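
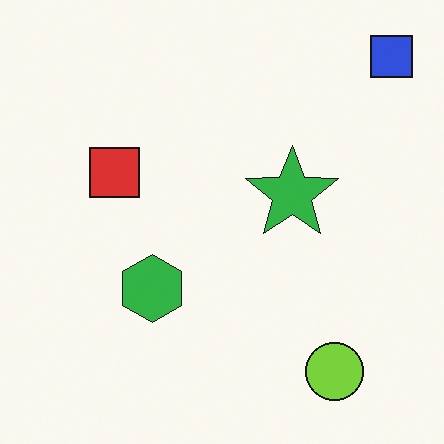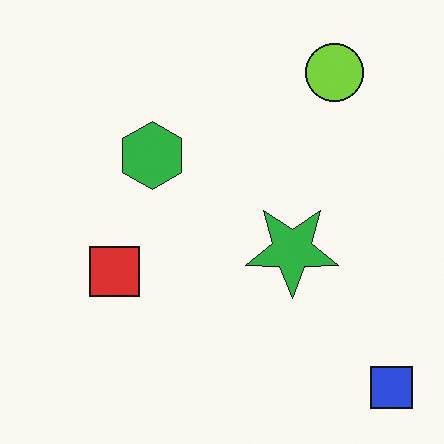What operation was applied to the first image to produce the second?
Flipped vertically (top ↔ bottom).

The blue square is in the top-right of the first image and the bottom-right of the second — shapes on opposite sides of the horizontal midline have swapped in a mirror flip.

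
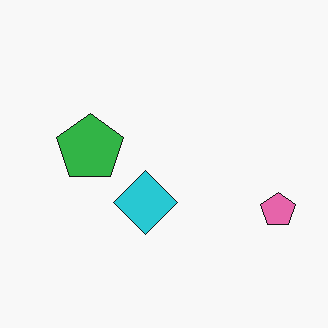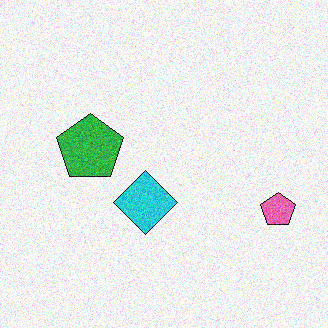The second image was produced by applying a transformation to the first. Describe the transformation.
Degraded with moderate additive noise.

Random speckle covers the whole image, including the flat background.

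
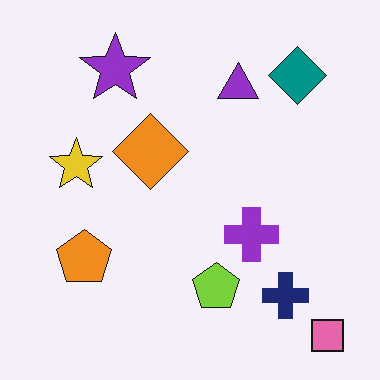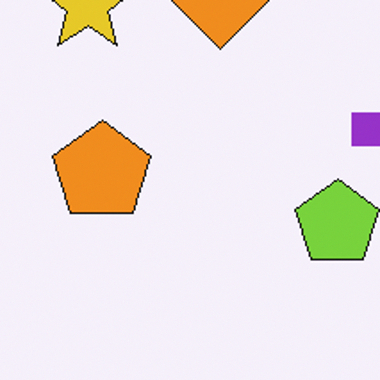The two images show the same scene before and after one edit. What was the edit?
Cropped to a noticeably smaller region and rescaled.

The visible shapes are larger and the field of view is narrower; shapes near the original edges may be partly or wholly outside the frame — a crop-and-rescale.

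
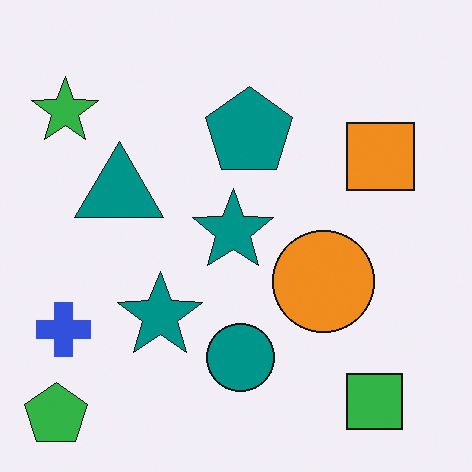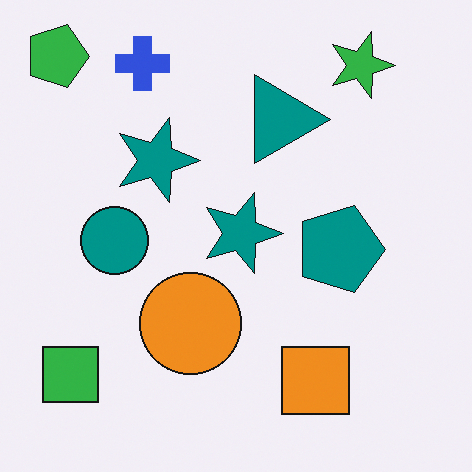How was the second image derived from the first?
This is the original image rotated 90° clockwise.

The green pentagon sits in the bottom-left of the first image and the top-left of the second — consistent with a whole-image 90° clockwise rotation.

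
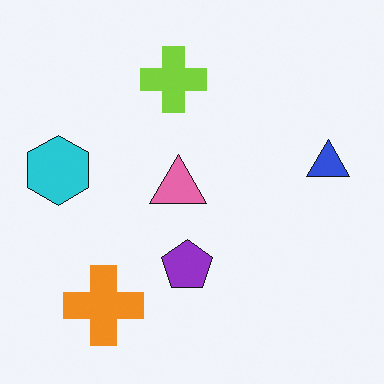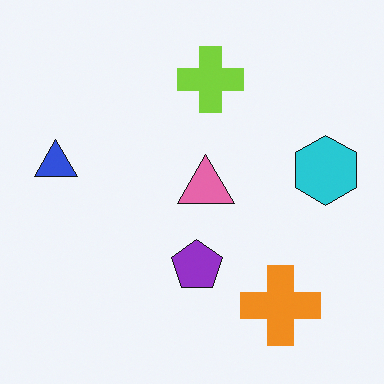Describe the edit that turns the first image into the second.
This is the original image flipped horizontally (left ↔ right).

The blue triangle is in the right of the first image and the left of the second — shapes on opposite sides of the vertical midline have swapped in a mirror flip.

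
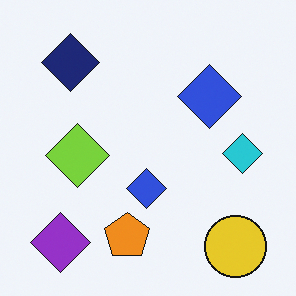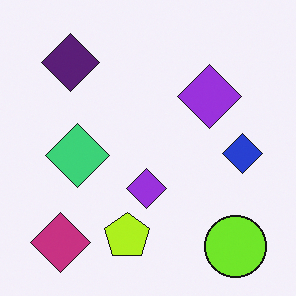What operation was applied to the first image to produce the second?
The transformation is: hue-shifted by a small amount.

Every shape's color has rotated by the same amount around the hue wheel — a uniform hue shift.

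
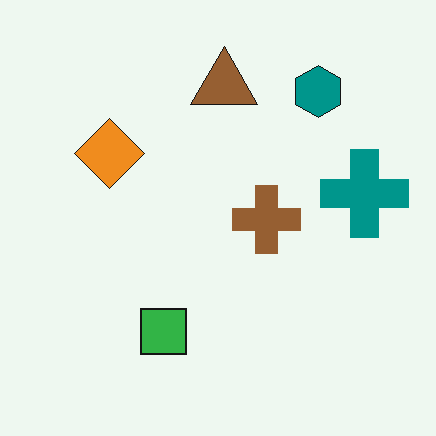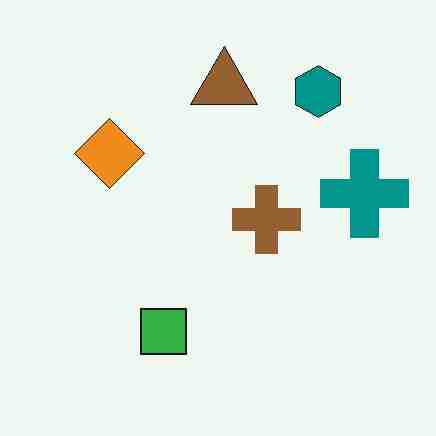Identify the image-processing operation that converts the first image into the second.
Heavily JPEG-compressed with obvious blocking artifacts.

Blocky 8×8 compression artifacts appear around shape edges and the flat background shows ringing — characteristic JPEG degradation.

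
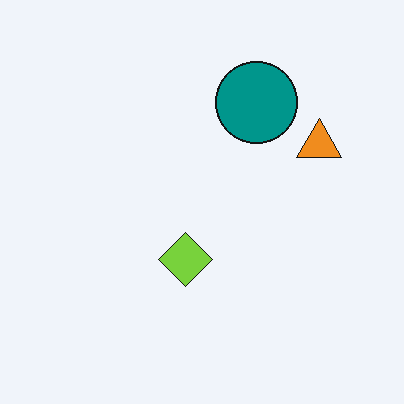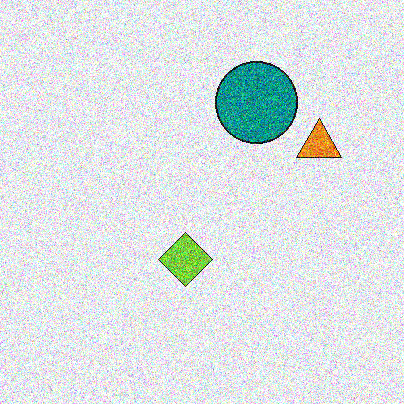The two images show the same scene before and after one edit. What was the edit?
The image was degraded with heavy additive noise.

Random speckle covers the whole image, including the flat background.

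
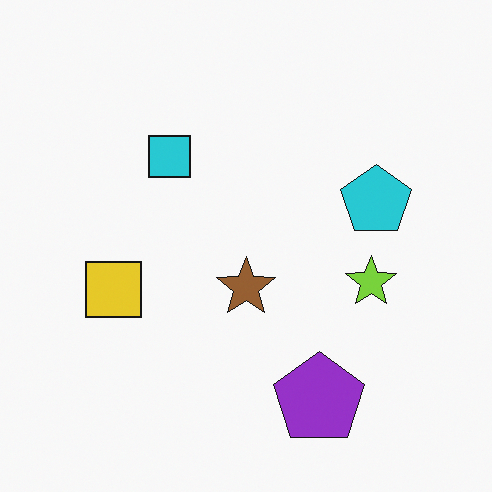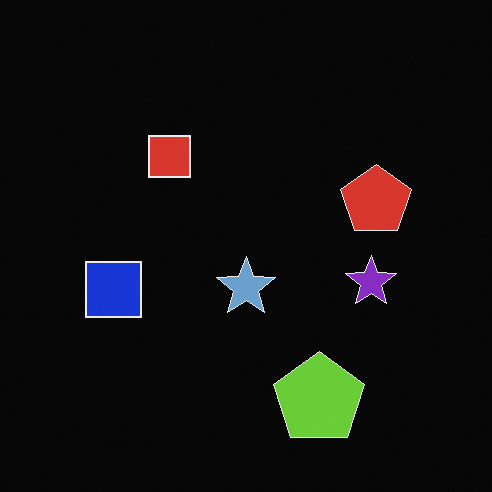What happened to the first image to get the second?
This is the original image color-inverted (negative).

The light background has become dark and every shape's color is its complement — a photographic negative.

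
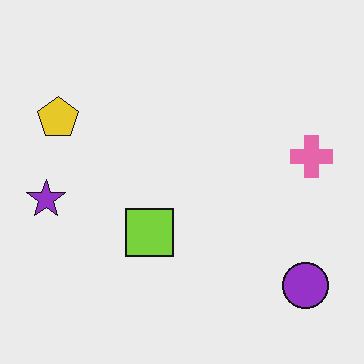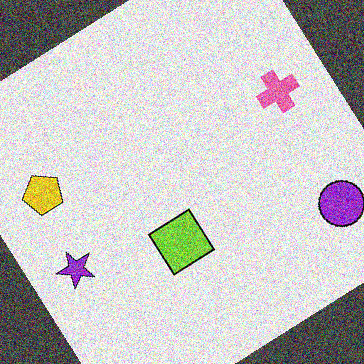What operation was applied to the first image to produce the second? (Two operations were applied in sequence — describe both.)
This is the original image rotated counter-clockwise by a large amount — several tens of degrees, then degraded with heavy additive noise.

Every shape is tilted by the same angle and the image corners show triangular fill wedges — a whole-image rotation by a non-right angle. Random speckle covers the whole image, including the flat background.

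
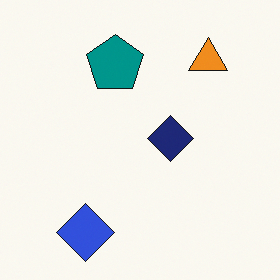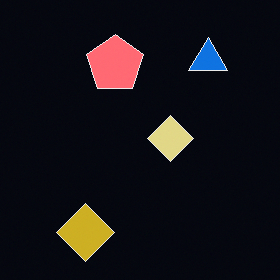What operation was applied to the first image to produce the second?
The image was color-inverted (negative).

The light background has become dark and every shape's color is its complement — a photographic negative.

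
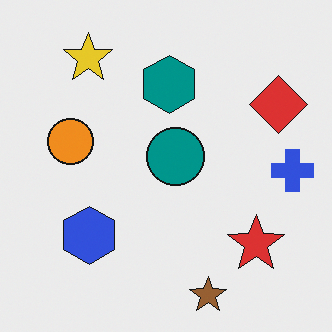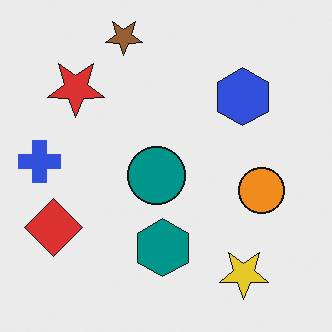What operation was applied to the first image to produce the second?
Rotated 180°.

The brown star sits in the bottom of the first image and the top of the second — consistent with a whole-image 180° rotation.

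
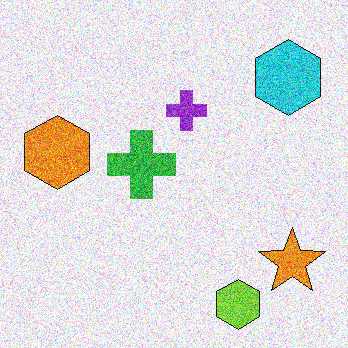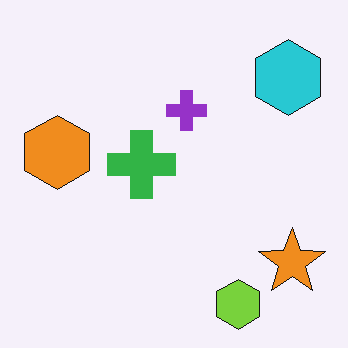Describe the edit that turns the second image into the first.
The transformation is: degraded with strong gaussian noise.

Random speckle covers the whole image, including the flat background.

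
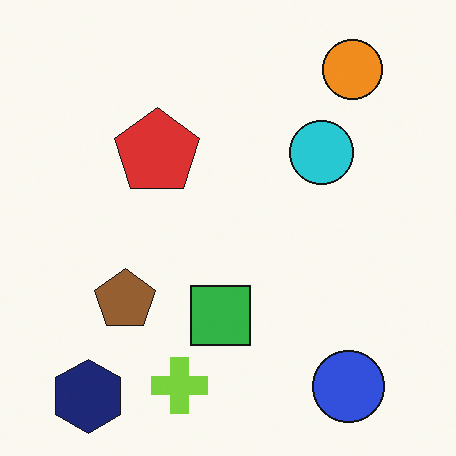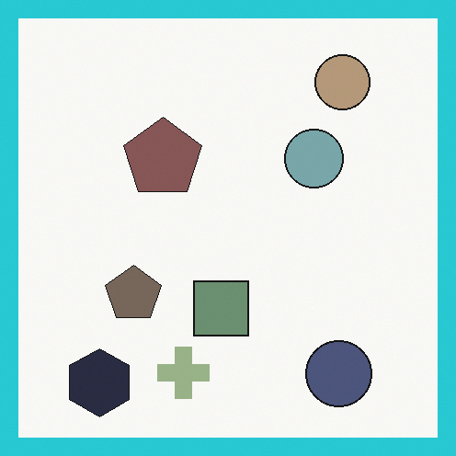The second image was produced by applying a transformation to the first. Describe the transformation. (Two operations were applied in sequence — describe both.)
The transformation is: made much more muted (saturation change), then framed with a cyan border.

All colors are more muted and greyish — a global saturation change. A solid cyan frame runs around the edge of the second image, with the content slightly shrunk inside it.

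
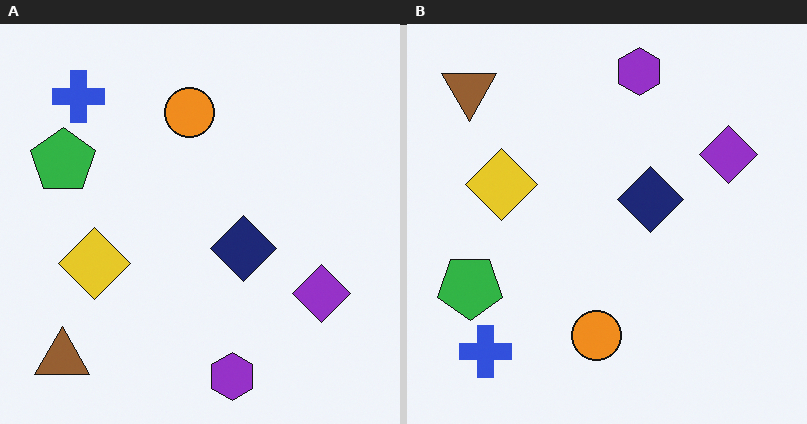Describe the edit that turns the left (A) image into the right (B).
The image was flipped vertically (top ↔ bottom).

The purple hexagon is in the bottom of the left (A) image and the top of the right (B) — shapes on opposite sides of the horizontal midline have swapped in a mirror flip.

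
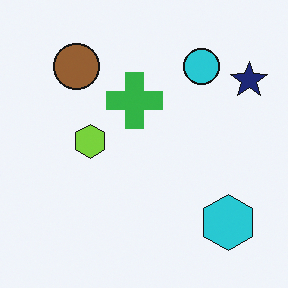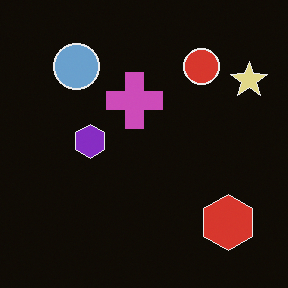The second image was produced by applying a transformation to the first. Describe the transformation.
This is the original image color-inverted (negative).

The light background has become dark and every shape's color is its complement — a photographic negative.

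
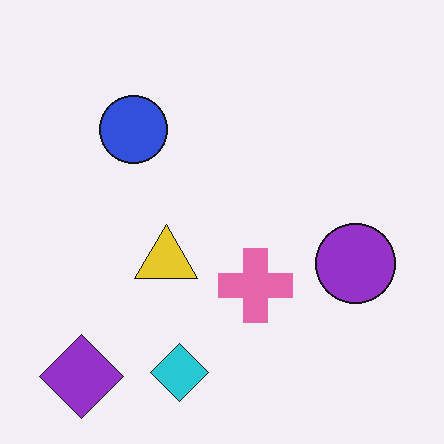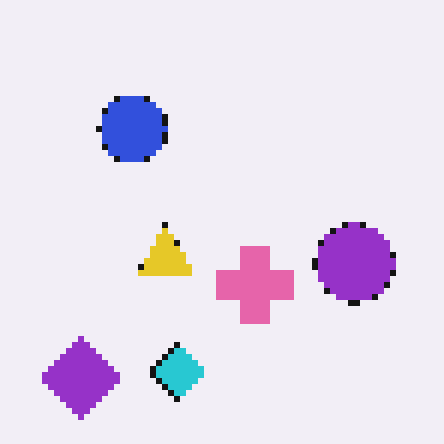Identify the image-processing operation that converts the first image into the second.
Moderately pixelated.

Shapes are reduced to large square blocks; fine edges and outlines are lost — a downscale-then-upscale (mosaic) effect.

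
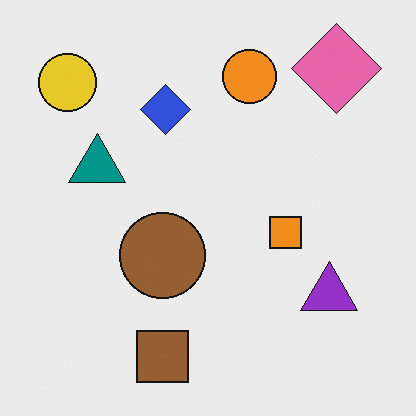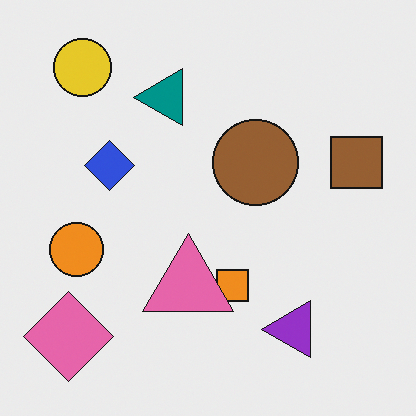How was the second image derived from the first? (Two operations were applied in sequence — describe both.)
It was transposed (reflected across the top-left ↔ bottom-right diagonal), then overlaid with an additional pink triangle.

Shapes have swapped their row and column positions — what was in the top-right is now in the bottom-left — a diagonal reflection. A pink triangle appears in the second image that is absent from the first.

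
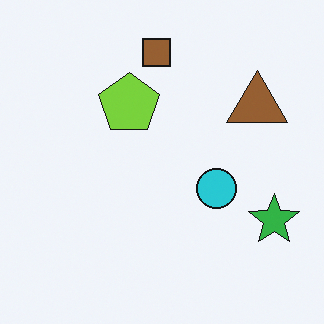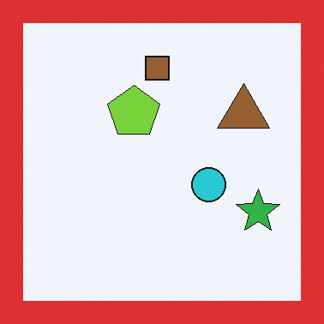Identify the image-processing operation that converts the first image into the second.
It was framed with a red border.

A solid red frame runs around the edge of the second image, with the content slightly shrunk inside it.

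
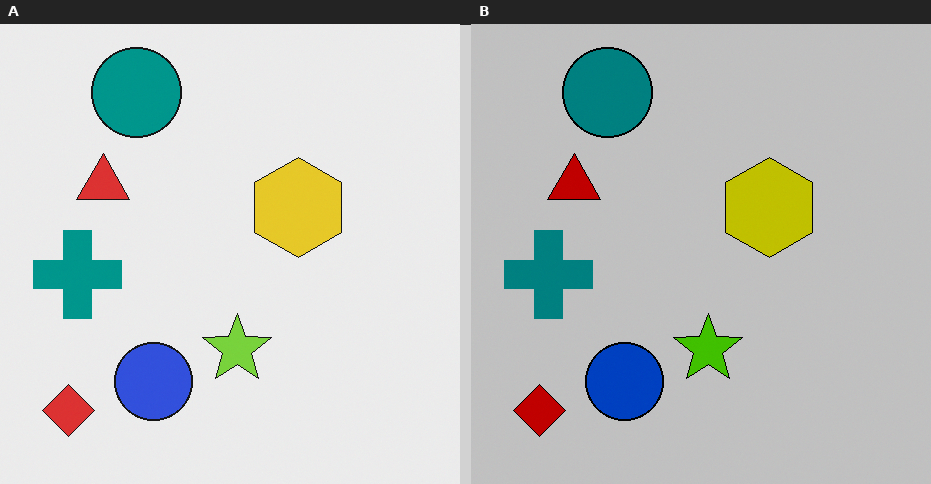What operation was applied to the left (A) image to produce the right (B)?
This is the original image heavily posterized to just a handful of flat colors.

Each flat color has snapped to a coarser quantized level — most visibly, the near-white background has dropped to a flat grey.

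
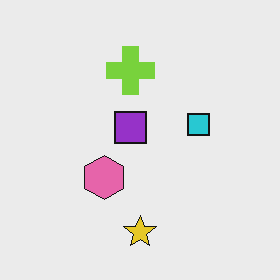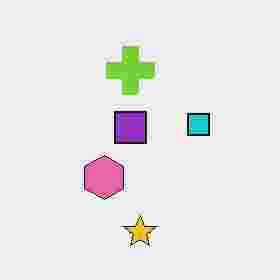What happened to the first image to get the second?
It was heavily JPEG-compressed with obvious blocking artifacts.

Blocky 8×8 compression artifacts appear around shape edges and the flat background shows ringing — characteristic JPEG degradation.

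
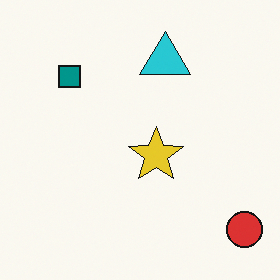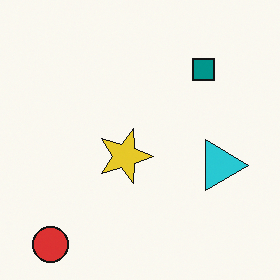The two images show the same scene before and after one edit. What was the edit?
The second image is the first rotated 90° clockwise.

The red circle sits in the bottom-right of the first image and the bottom-left of the second — consistent with a whole-image 90° clockwise rotation.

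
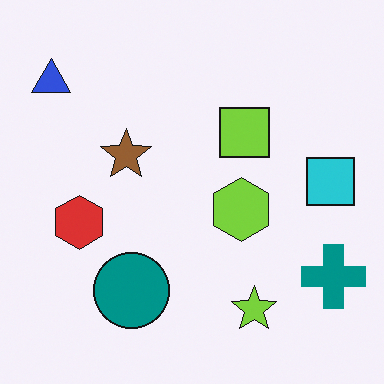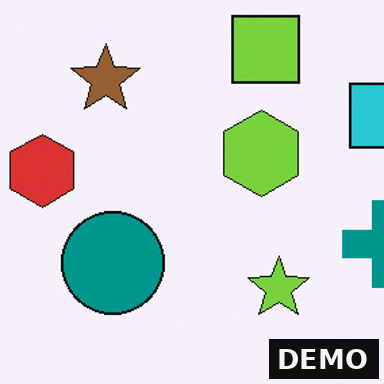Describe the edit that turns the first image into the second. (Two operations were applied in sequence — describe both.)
The second image is the first cropped to a modestly smaller region and rescaled, then watermarked with the text "DEMO" in the lower-right corner.

The visible shapes are larger and the field of view is narrower; shapes near the original edges may be partly or wholly outside the frame — a crop-and-rescale. A dark label reading "DEMO" appears in the lower-right corner.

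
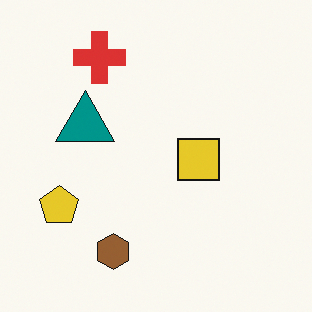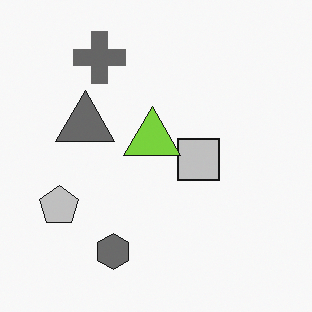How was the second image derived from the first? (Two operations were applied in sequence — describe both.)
It was converted to grayscale, then overlaid with an additional lime triangle.

All color is removed — every shape is now a shade of grey. A lime triangle appears in the second image that is absent from the first.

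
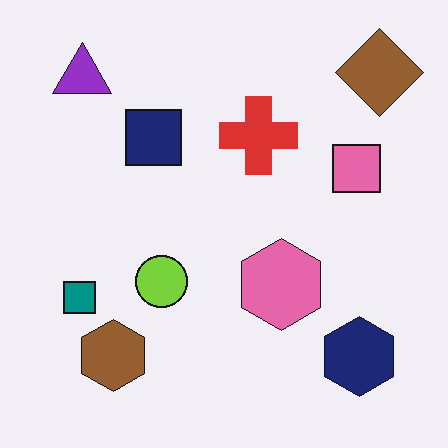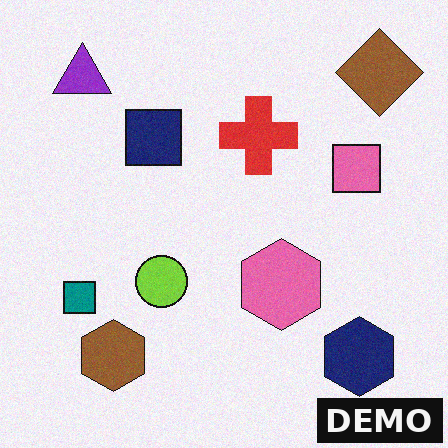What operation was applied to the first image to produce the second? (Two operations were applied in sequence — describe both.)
The second image is the first degraded with subtle gaussian noise, then watermarked with the text "DEMO" in the lower-right corner.

Random speckle covers the whole image, including the flat background. A dark label reading "DEMO" appears in the lower-right corner.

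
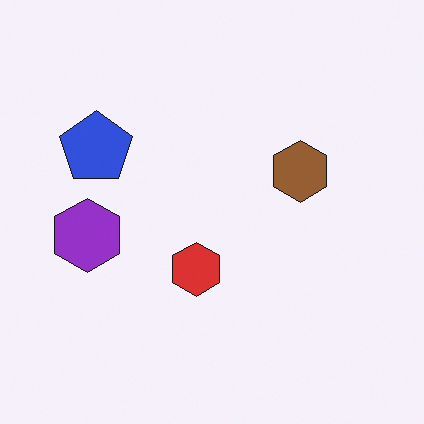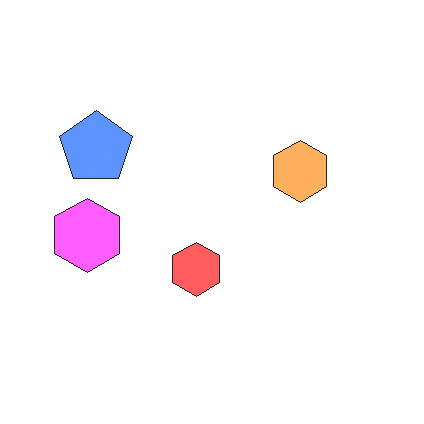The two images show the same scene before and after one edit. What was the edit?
This is the original image brightened a lot.

Every pixel — background and shapes alike — is uniformly brightened.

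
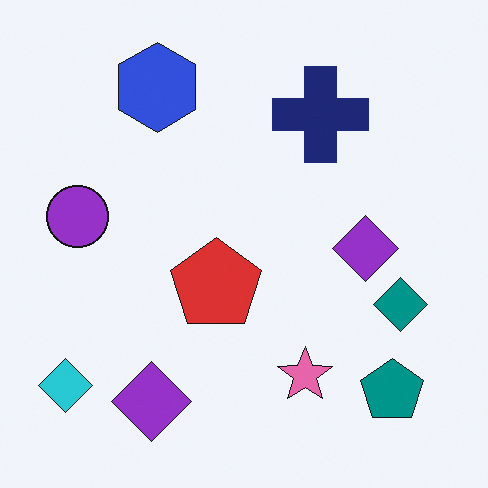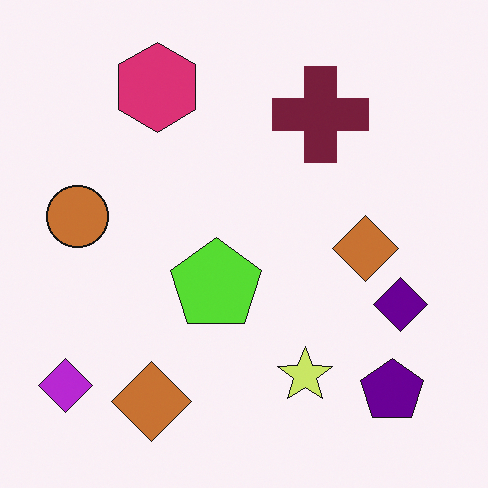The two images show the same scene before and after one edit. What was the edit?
The image was hue-shifted through roughly a third of the color wheel.

Every shape's color has rotated by the same amount around the hue wheel — a uniform hue shift.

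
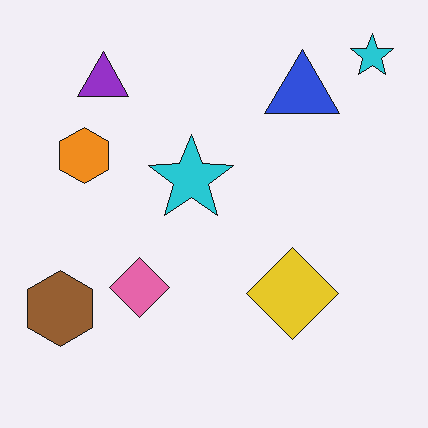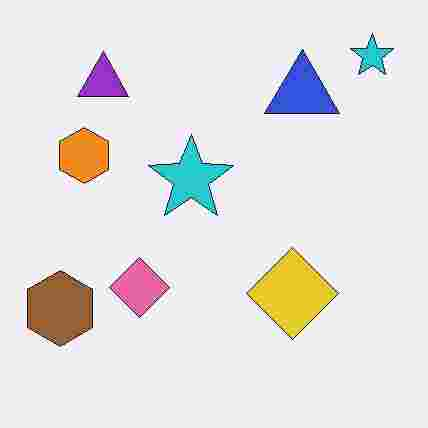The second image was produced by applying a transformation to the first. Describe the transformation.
The image was heavily JPEG-compressed with obvious blocking artifacts.

Blocky 8×8 compression artifacts appear around shape edges and the flat background shows ringing — characteristic JPEG degradation.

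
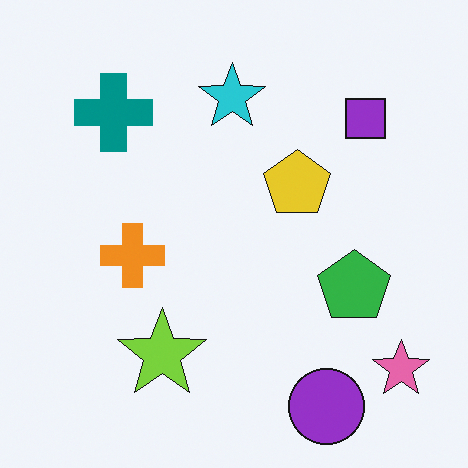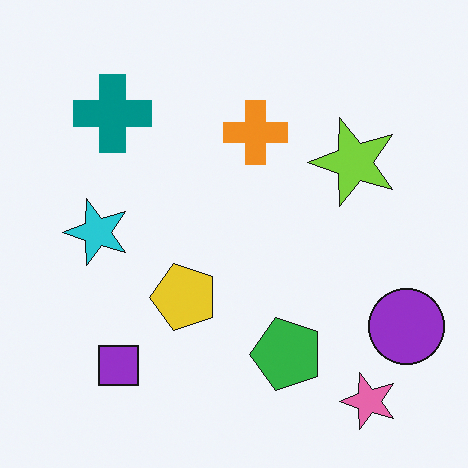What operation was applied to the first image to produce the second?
This is the original image transposed (reflected across the top-left ↔ bottom-right diagonal).

Shapes have swapped their row and column positions — what was in the top-right is now in the bottom-left — a diagonal reflection.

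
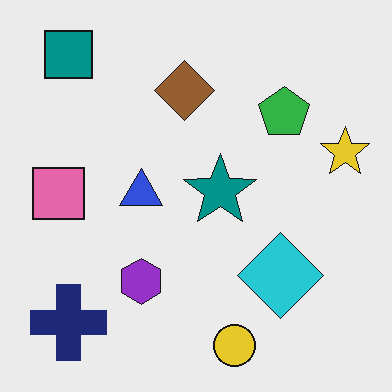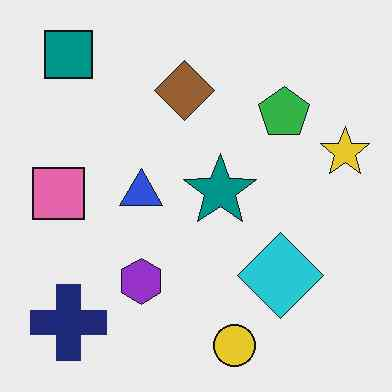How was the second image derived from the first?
This is the original image given moderate JPEG compression.

Blocky 8×8 compression artifacts appear around shape edges and the flat background shows ringing — characteristic JPEG degradation.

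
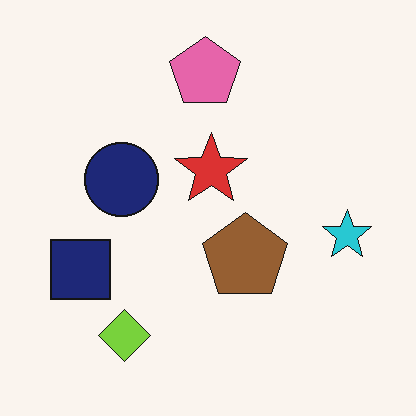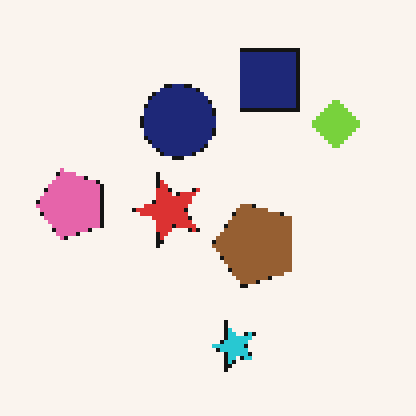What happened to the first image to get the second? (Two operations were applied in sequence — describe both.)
The second image is the first transposed (reflected across the top-left ↔ bottom-right diagonal), then lightly pixelated (a mild mosaic effect).

Shapes have swapped their row and column positions — what was in the top-right is now in the bottom-left — a diagonal reflection. Shapes are reduced to large square blocks; fine edges and outlines are lost — a downscale-then-upscale (mosaic) effect.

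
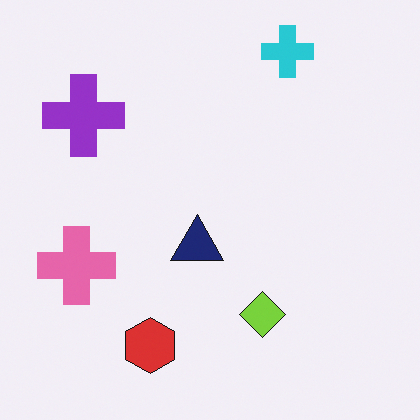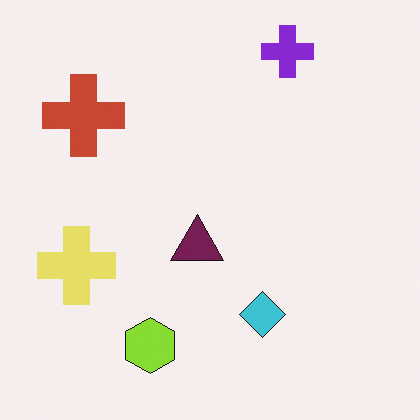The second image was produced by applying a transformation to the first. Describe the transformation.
It was hue-shifted noticeably.

Every shape's color has rotated by the same amount around the hue wheel — a uniform hue shift.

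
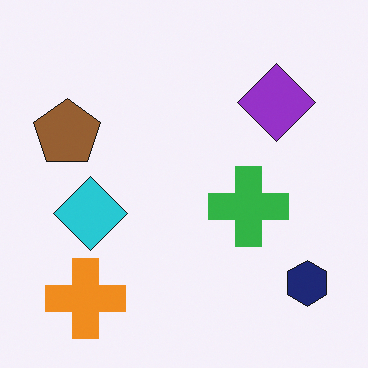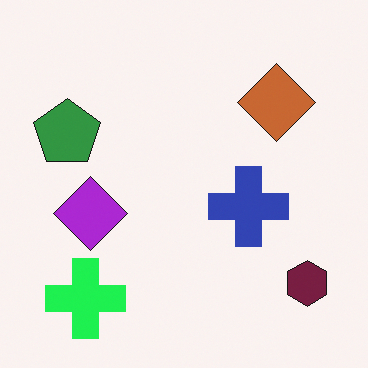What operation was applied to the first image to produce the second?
The transformation is: hue-shifted by a moderate amount.

Every shape's color has rotated by the same amount around the hue wheel — a uniform hue shift.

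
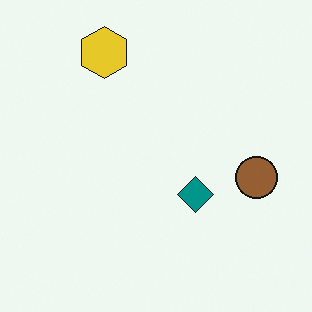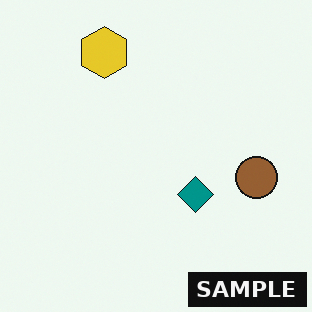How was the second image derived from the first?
Watermarked with the text "SAMPLE" in the lower-right corner.

A dark label reading "SAMPLE" appears in the lower-right corner.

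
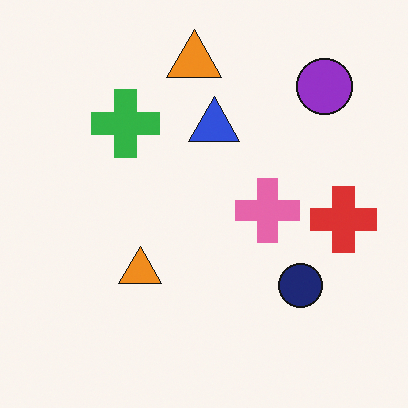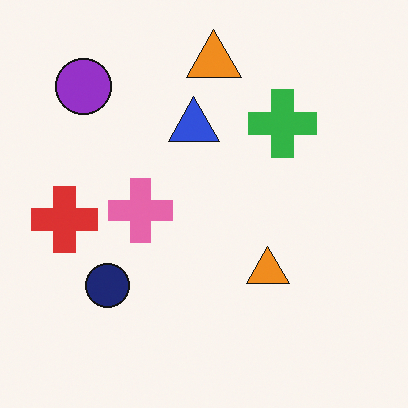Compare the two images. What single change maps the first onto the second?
The transformation is: flipped horizontally (left ↔ right).

The red cross is in the right of the first image and the left of the second — shapes on opposite sides of the vertical midline have swapped in a mirror flip.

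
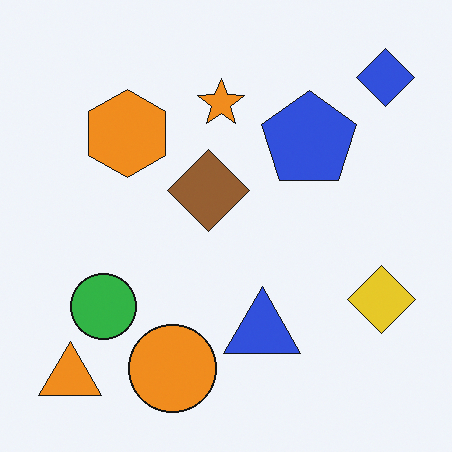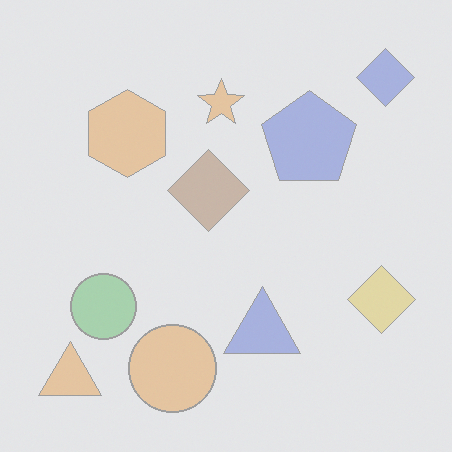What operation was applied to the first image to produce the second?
This is the original image given much lower contrast.

Tones are pushed toward mid-grey across the whole image — a global contrast change.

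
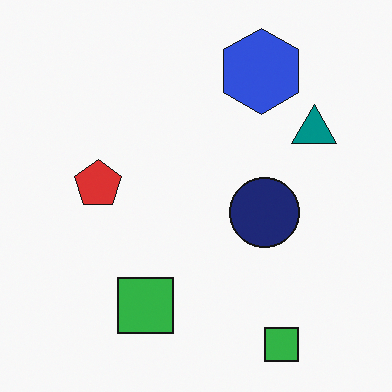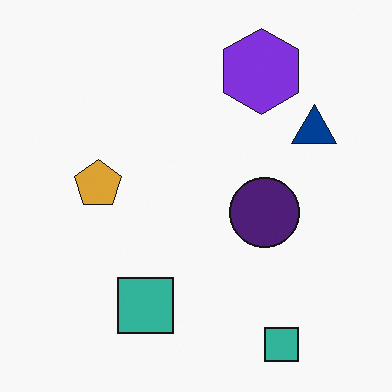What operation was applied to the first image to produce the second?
The second image is the first hue-shifted by a small amount.

Every shape's color has rotated by the same amount around the hue wheel — a uniform hue shift.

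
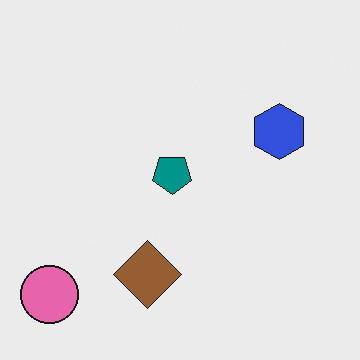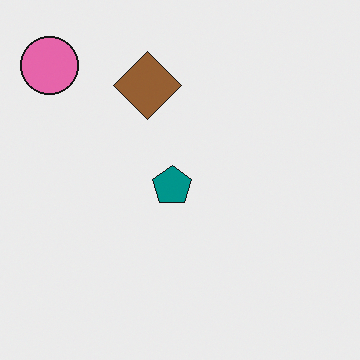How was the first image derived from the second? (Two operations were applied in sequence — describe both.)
It was flipped vertically (top ↔ bottom), then overlaid with an additional blue hexagon.

The pink circle is in the top-left of the second image and the bottom-left of the first — shapes on opposite sides of the horizontal midline have swapped in a mirror flip. A blue hexagon appears in the first image that is absent from the second.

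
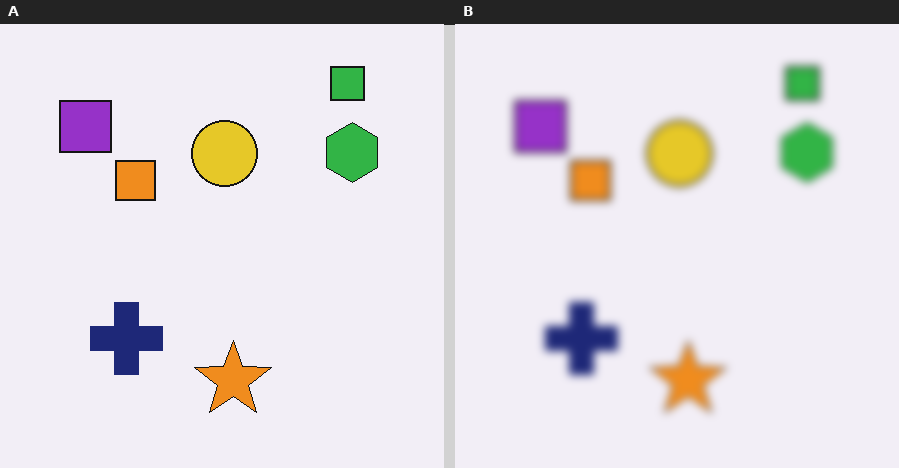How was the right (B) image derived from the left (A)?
Noticeably gaussian-blurred.

Shape edges and outlines are uniformly softened across the whole image.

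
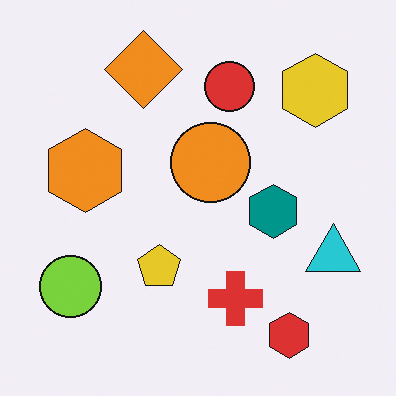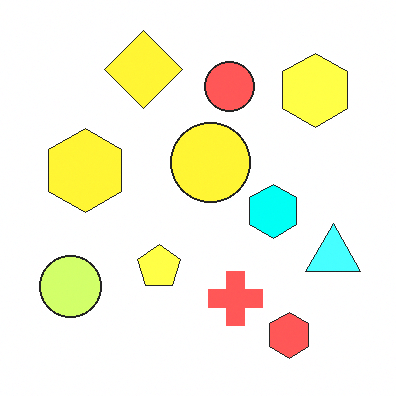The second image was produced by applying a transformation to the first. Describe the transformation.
The second image is the first substantially brightened.

Every pixel — background and shapes alike — is uniformly brightened.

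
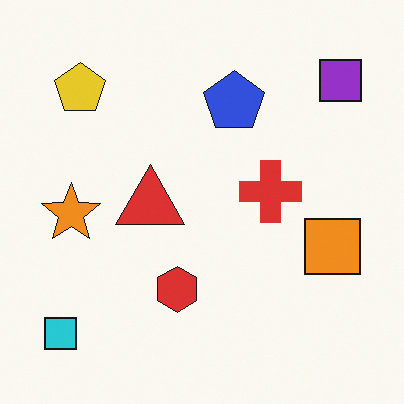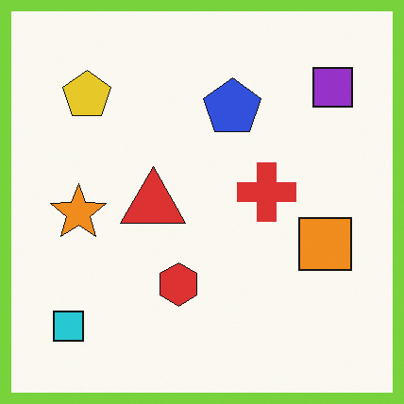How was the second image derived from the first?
The image was framed with a lime border.

A solid lime frame runs around the edge of the second image, with the content slightly shrunk inside it.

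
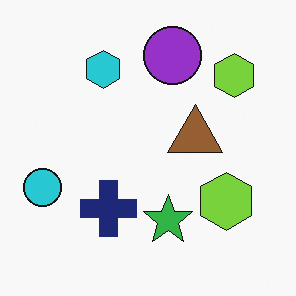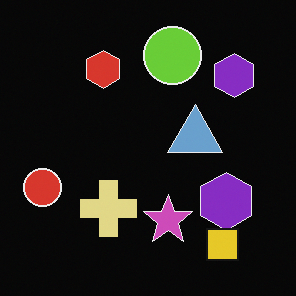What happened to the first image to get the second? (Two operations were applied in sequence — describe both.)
The second image is the first color-inverted (negative), then overlaid with an additional yellow square.

The light background has become dark and every shape's color is its complement — a photographic negative. A yellow square appears in the second image that is absent from the first.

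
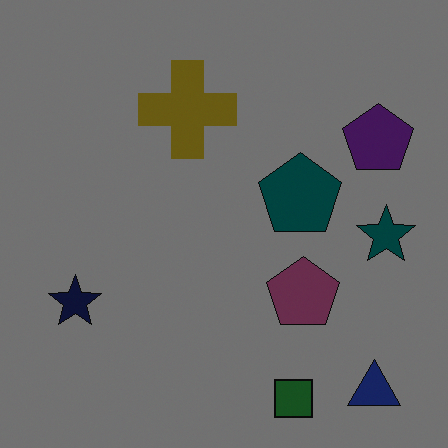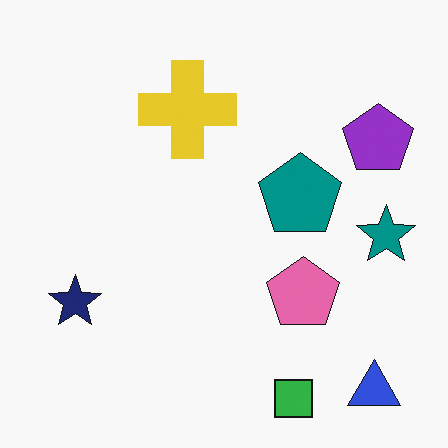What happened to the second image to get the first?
Substantially darkened.

Every pixel — background and shapes alike — is uniformly darkened.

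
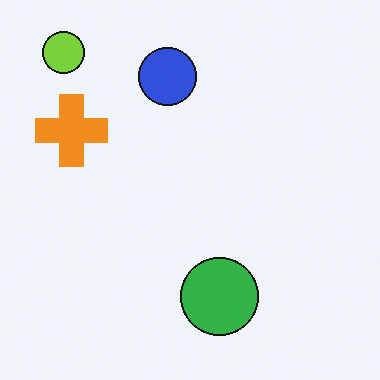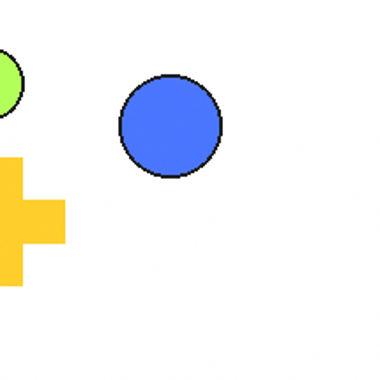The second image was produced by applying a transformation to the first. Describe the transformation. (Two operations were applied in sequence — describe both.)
The image was brightened a lot, then cropped to a noticeably smaller region and rescaled.

Every pixel — background and shapes alike — is uniformly brightened. The visible shapes are larger and the field of view is narrower; shapes near the original edges may be partly or wholly outside the frame — a crop-and-rescale.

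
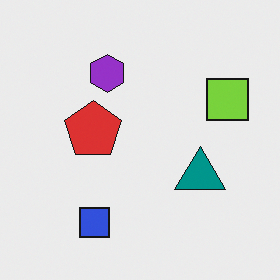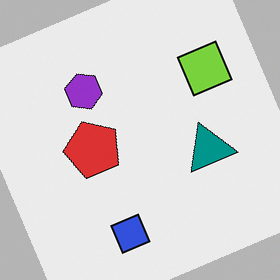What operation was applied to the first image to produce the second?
The second image is the first rotated counter-clockwise by a clearly visible amount.

Every shape is tilted by the same angle and the image corners show triangular fill wedges — a whole-image rotation by a non-right angle.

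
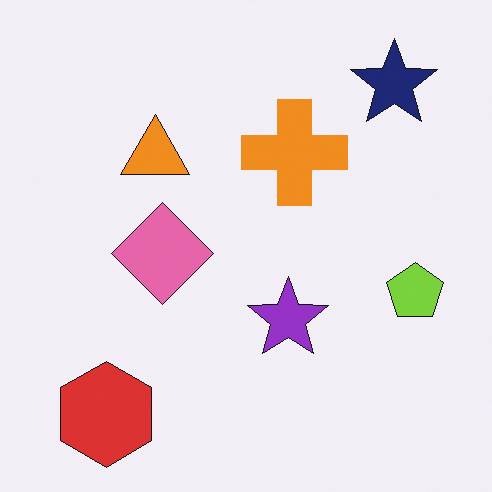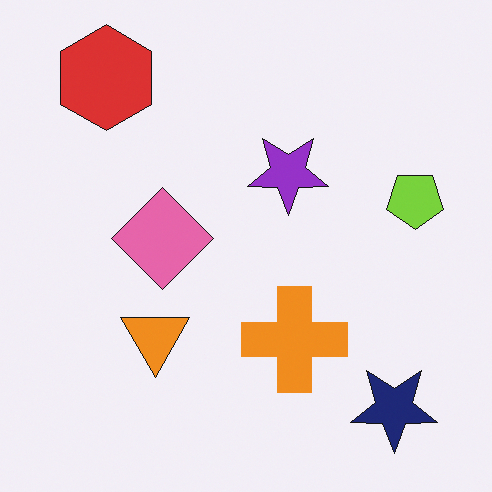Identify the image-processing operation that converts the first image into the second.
The transformation is: flipped vertically (top ↔ bottom).

The red hexagon is in the bottom-left of the first image and the top-left of the second — shapes on opposite sides of the horizontal midline have swapped in a mirror flip.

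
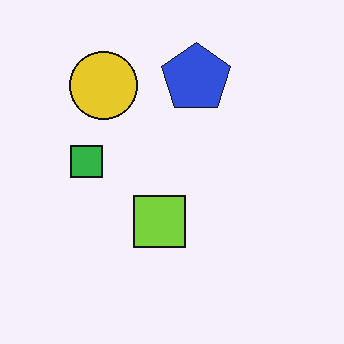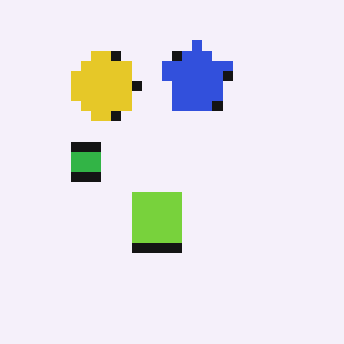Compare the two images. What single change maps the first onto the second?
This is the original image coarsely pixelated.

Shapes are reduced to large square blocks; fine edges and outlines are lost — a downscale-then-upscale (mosaic) effect.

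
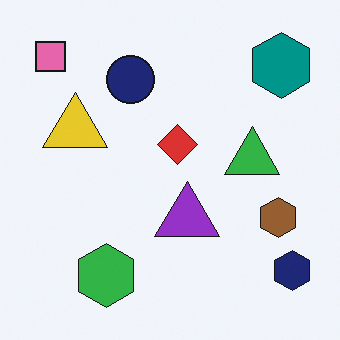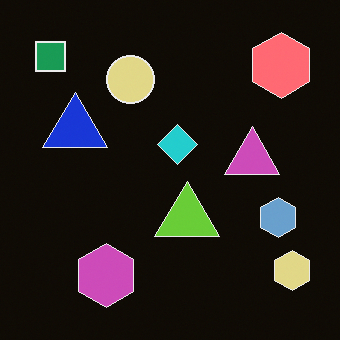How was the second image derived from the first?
The second image is the first color-inverted (negative).

The light background has become dark and every shape's color is its complement — a photographic negative.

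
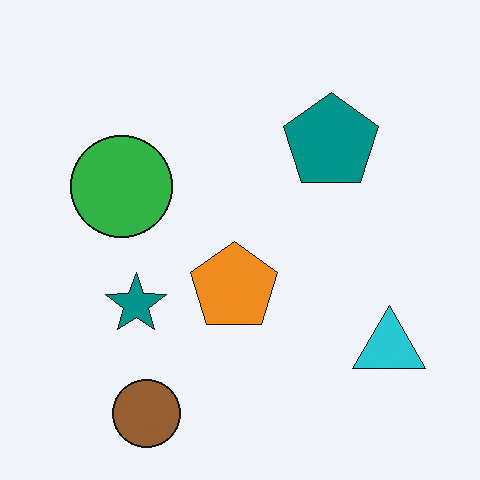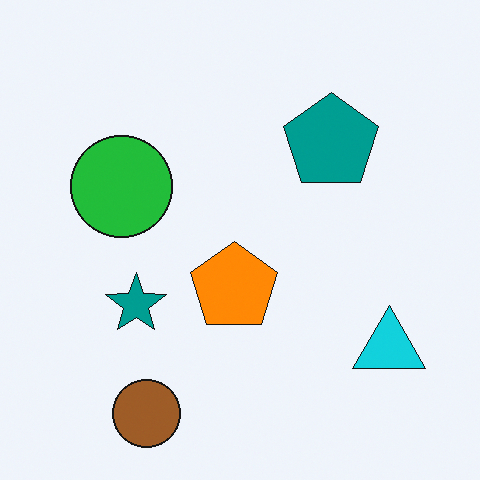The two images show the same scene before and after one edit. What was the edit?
The second image is the first slightly oversaturated.

All colors are more vivid — a global saturation change.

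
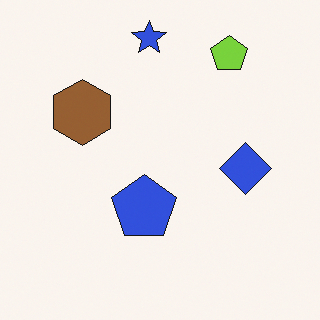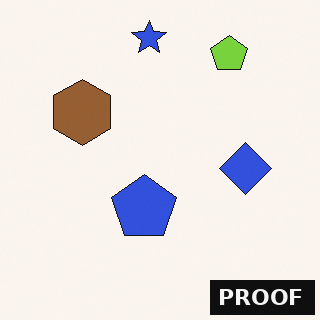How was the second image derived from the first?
The image was watermarked with the text "PROOF" in the lower-right corner.

A dark label reading "PROOF" appears in the lower-right corner.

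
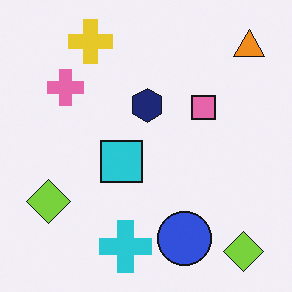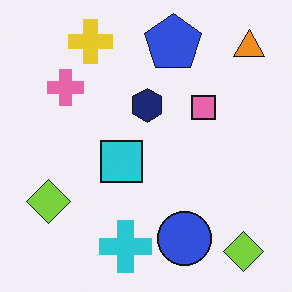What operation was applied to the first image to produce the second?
The second image is the first overlaid with an additional blue pentagon.

A blue pentagon appears in the second image that is absent from the first.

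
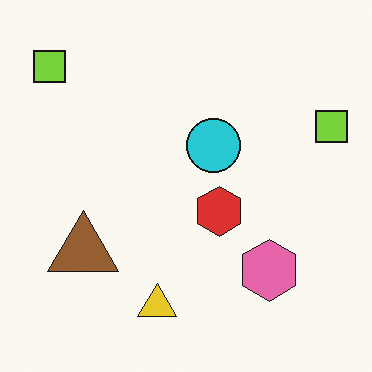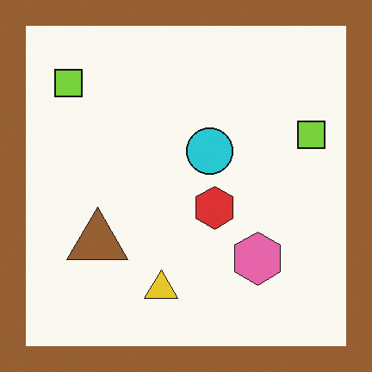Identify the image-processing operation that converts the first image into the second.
The second image is the first framed with a brown border.

A solid brown frame runs around the edge of the second image, with the content slightly shrunk inside it.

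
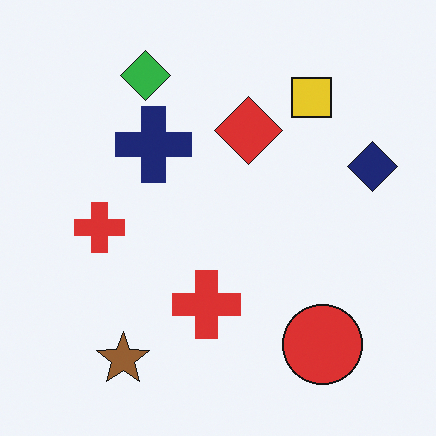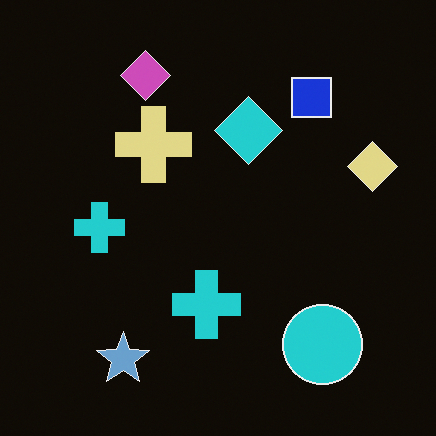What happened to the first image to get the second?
The transformation is: color-inverted (negative).

The light background has become dark and every shape's color is its complement — a photographic negative.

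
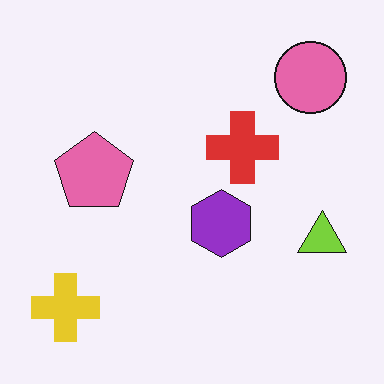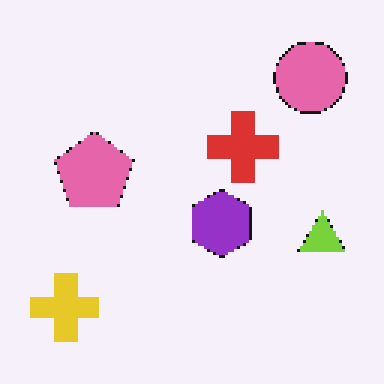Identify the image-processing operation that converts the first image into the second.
It was mildly pixelated.

Shapes are reduced to large square blocks; fine edges and outlines are lost — a downscale-then-upscale (mosaic) effect.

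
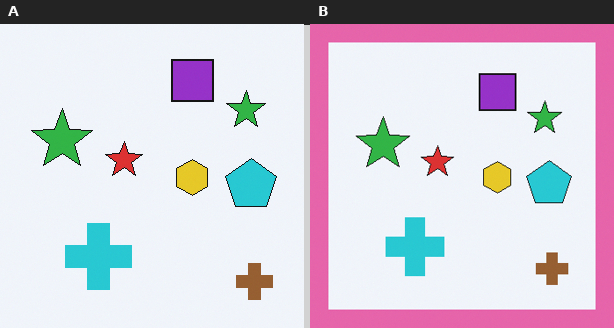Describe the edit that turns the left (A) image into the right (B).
The right (B) image is the left (A) framed with a pink border.

A solid pink frame runs around the edge of the right (B) image, with the content slightly shrunk inside it.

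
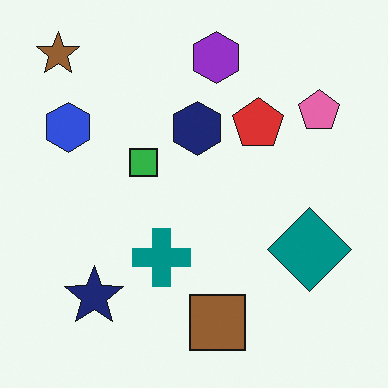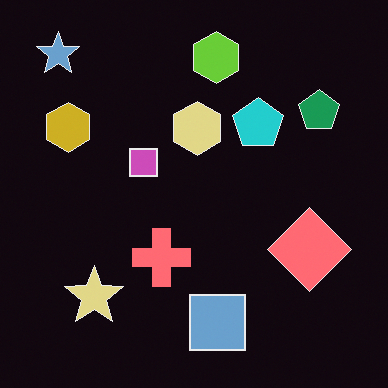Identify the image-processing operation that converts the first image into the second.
It was color-inverted (negative).

The light background has become dark and every shape's color is its complement — a photographic negative.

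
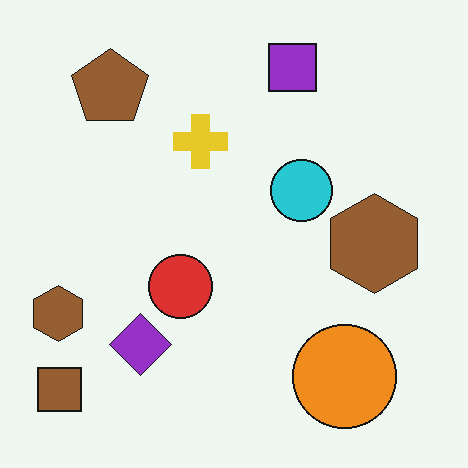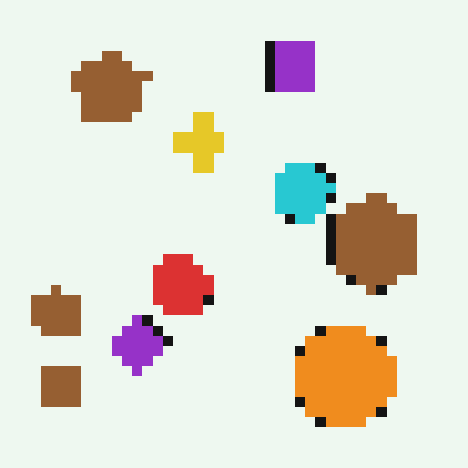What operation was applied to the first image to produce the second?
It was coarsely pixelated.

Shapes are reduced to large square blocks; fine edges and outlines are lost — a downscale-then-upscale (mosaic) effect.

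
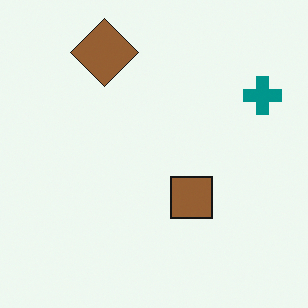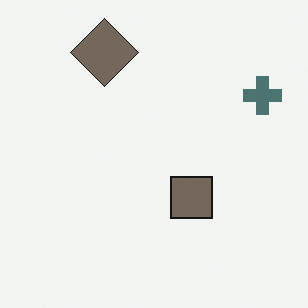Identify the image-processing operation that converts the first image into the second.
It was heavily desaturated.

All colors are more muted and greyish — a global saturation change.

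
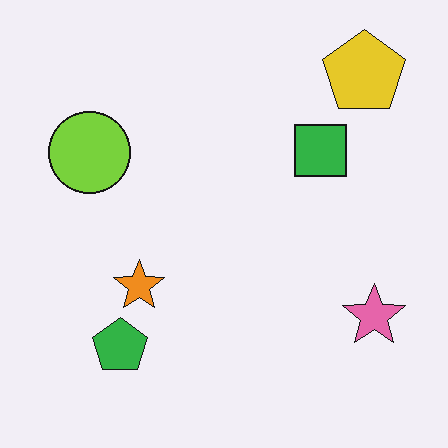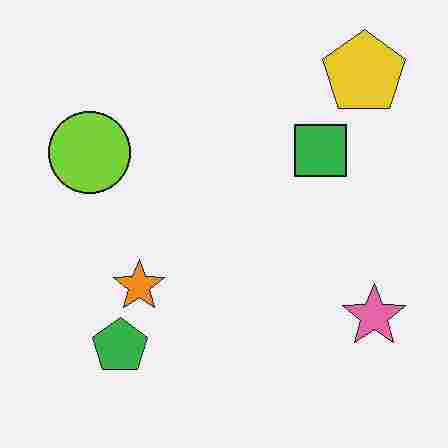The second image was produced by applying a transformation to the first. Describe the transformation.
It was heavily JPEG-compressed with obvious blocking artifacts.

Blocky 8×8 compression artifacts appear around shape edges and the flat background shows ringing — characteristic JPEG degradation.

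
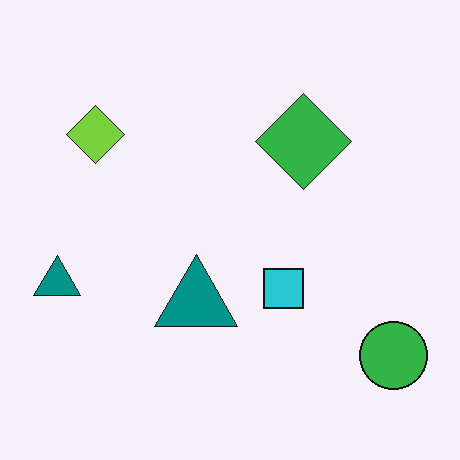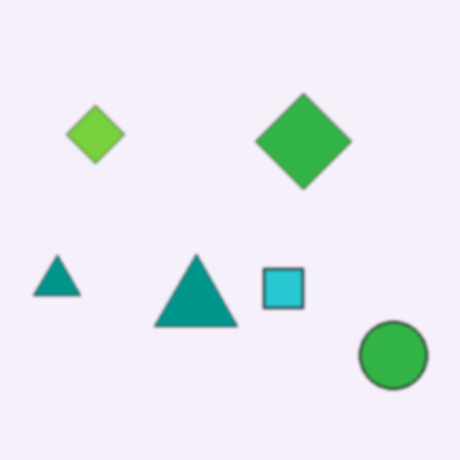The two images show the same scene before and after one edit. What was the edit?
Given a subtle gaussian blur.

Shape edges and outlines are uniformly softened across the whole image.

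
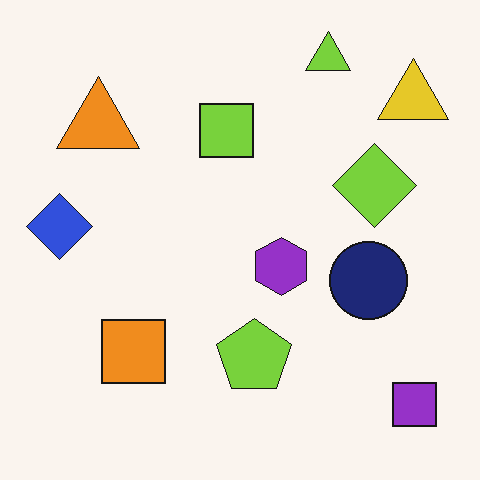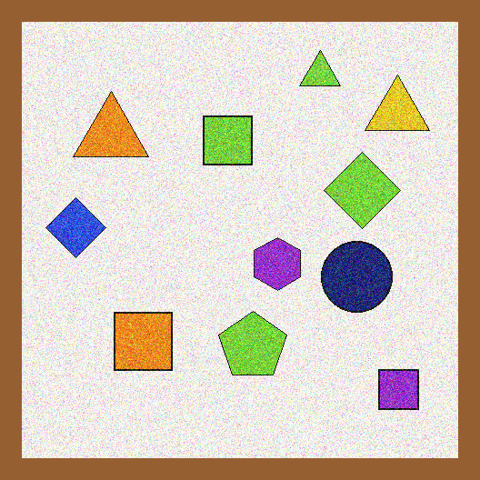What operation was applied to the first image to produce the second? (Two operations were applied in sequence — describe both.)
It was degraded with strong gaussian noise, then framed with a brown border.

Random speckle covers the whole image, including the flat background. A solid brown frame runs around the edge of the second image, with the content slightly shrunk inside it.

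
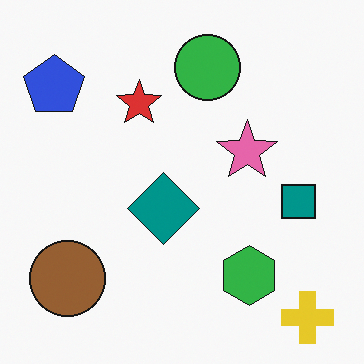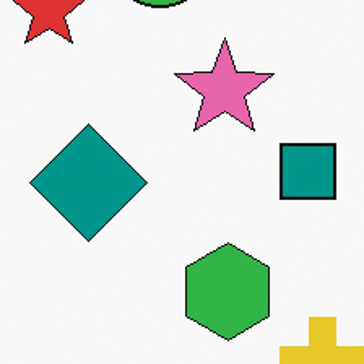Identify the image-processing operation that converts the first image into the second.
This is the original image cropped to a noticeably smaller region and rescaled.

The visible shapes are larger and the field of view is narrower; shapes near the original edges may be partly or wholly outside the frame — a crop-and-rescale.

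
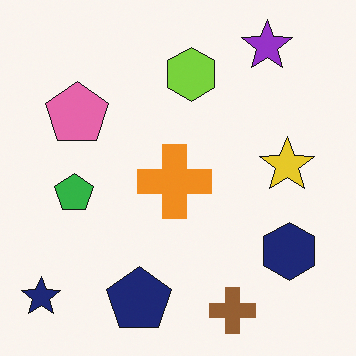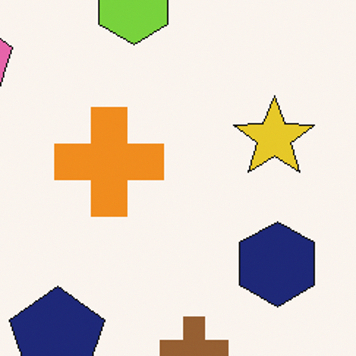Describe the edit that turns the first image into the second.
This is the original image cropped to a modestly smaller region and rescaled.

The visible shapes are larger and the field of view is narrower; shapes near the original edges may be partly or wholly outside the frame — a crop-and-rescale.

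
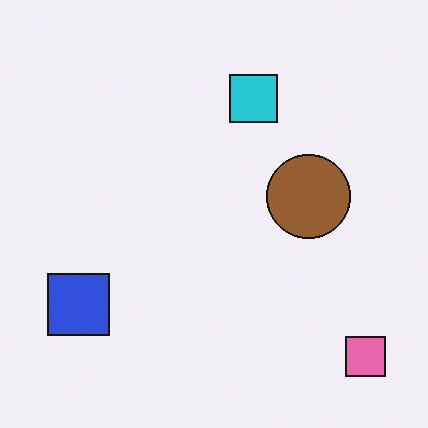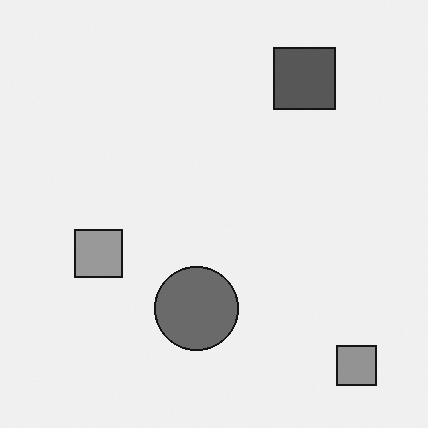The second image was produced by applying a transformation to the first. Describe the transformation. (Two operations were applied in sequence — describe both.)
The transformation is: transposed (reflected across the top-left ↔ bottom-right diagonal), then converted to grayscale.

Shapes have swapped their row and column positions — what was in the top-right is now in the bottom-left — a diagonal reflection. All color is removed — every shape is now a shade of grey.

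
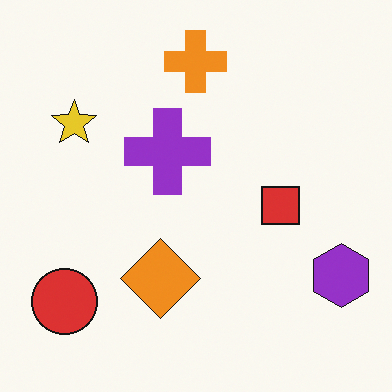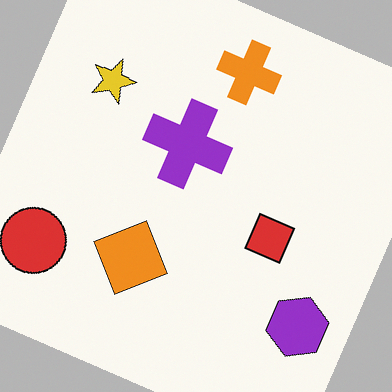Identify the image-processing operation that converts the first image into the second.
It was rotated clockwise by a clearly visible amount.

Every shape is tilted by the same angle and the image corners show triangular fill wedges — a whole-image rotation by a non-right angle.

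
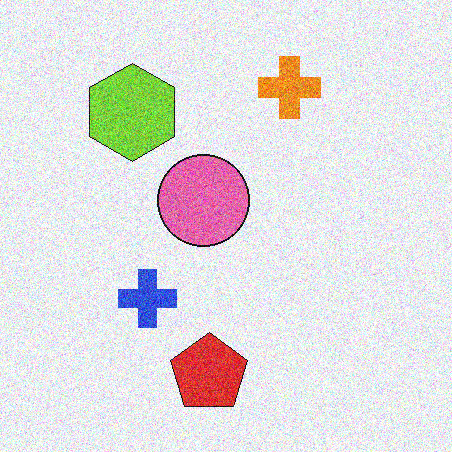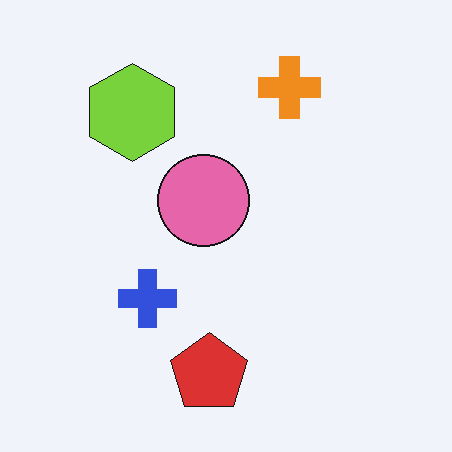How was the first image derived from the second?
The first image is the second degraded with a thick layer of grain.

Random speckle covers the whole image, including the flat background.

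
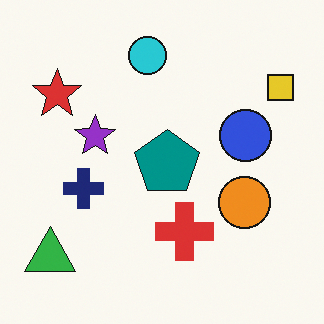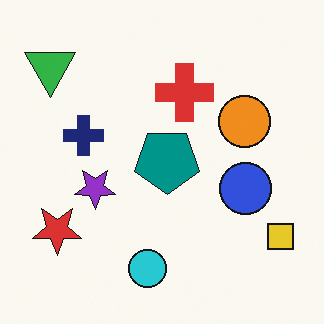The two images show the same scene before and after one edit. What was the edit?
The second image is the first flipped vertically (top ↔ bottom).

The cyan circle is in the top of the first image and the bottom of the second — shapes on opposite sides of the horizontal midline have swapped in a mirror flip.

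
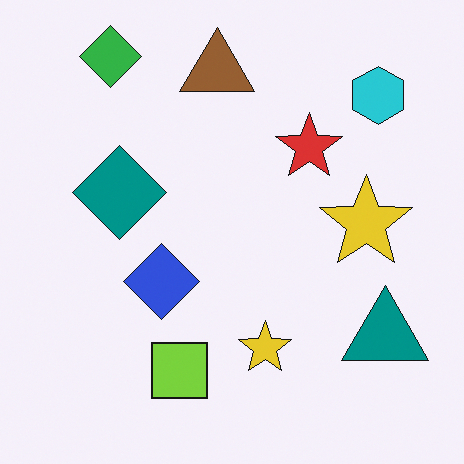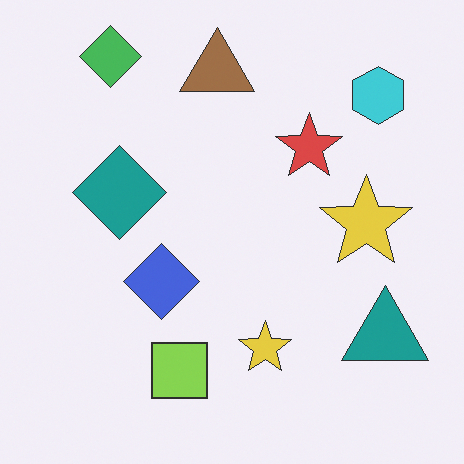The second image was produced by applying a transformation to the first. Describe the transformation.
Given slightly reduced contrast.

Tones are pushed toward mid-grey across the whole image — a global contrast change.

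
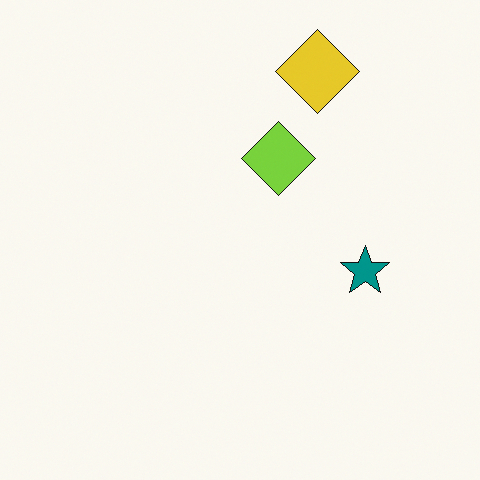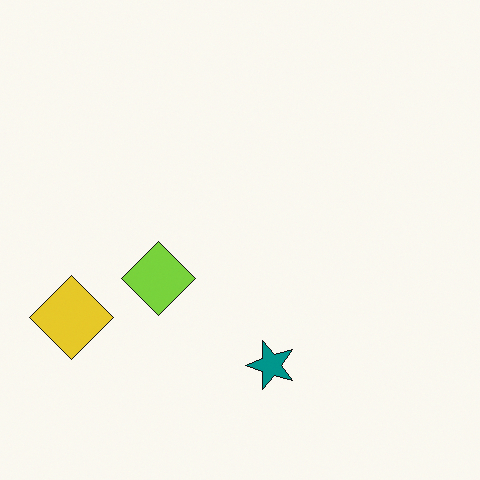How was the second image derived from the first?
The transformation is: transposed (reflected across the top-left ↔ bottom-right diagonal).

Shapes have swapped their row and column positions — what was in the top-right is now in the bottom-left — a diagonal reflection.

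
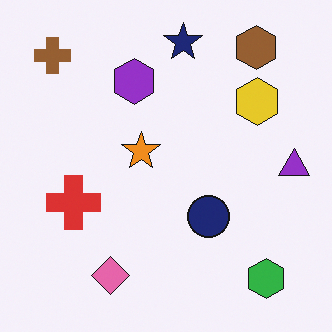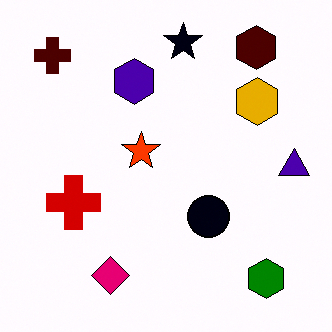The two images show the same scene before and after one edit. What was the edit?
Boosted in contrast.

Tones are pushed away from mid-grey across the whole image — a global contrast change.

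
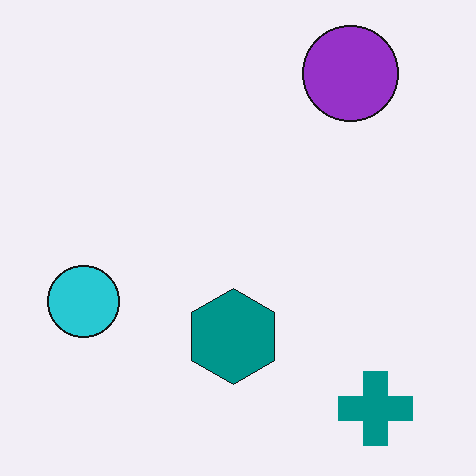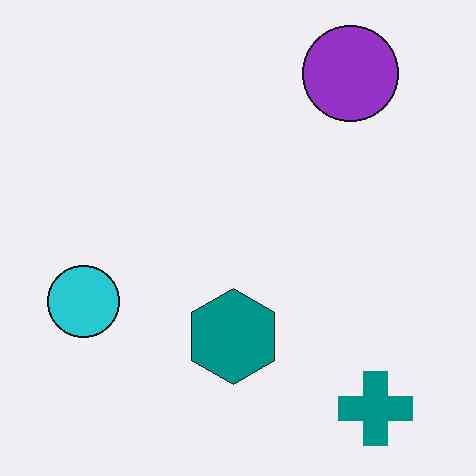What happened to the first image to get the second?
The transformation is: given moderate JPEG compression.

Blocky 8×8 compression artifacts appear around shape edges and the flat background shows ringing — characteristic JPEG degradation.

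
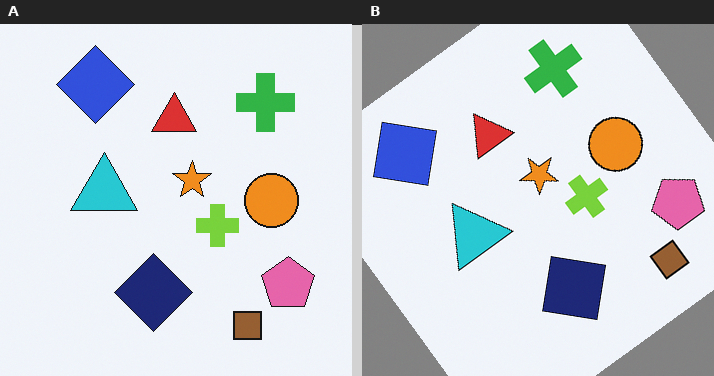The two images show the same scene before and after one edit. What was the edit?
This is the original image rotated counter-clockwise by a large amount — several tens of degrees.

Every shape is tilted by the same angle and the image corners show triangular fill wedges — a whole-image rotation by a non-right angle.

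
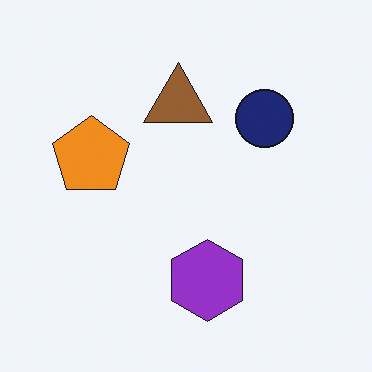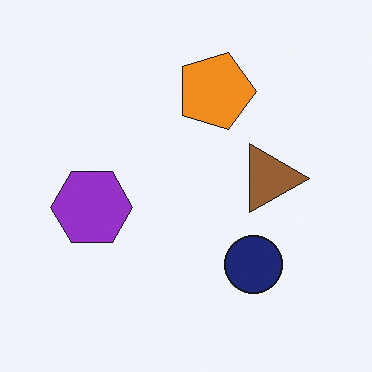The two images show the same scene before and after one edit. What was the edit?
The second image is the first rotated 90° clockwise.

The navy circle sits in the top-right of the first image and the bottom-right of the second — consistent with a whole-image 90° clockwise rotation.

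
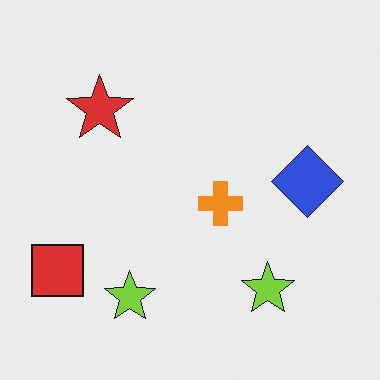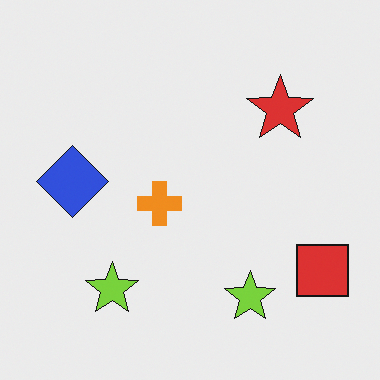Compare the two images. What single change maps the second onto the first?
Flipped horizontally (left ↔ right).

The red square is in the bottom-right of the second image and the bottom-left of the first — shapes on opposite sides of the vertical midline have swapped in a mirror flip.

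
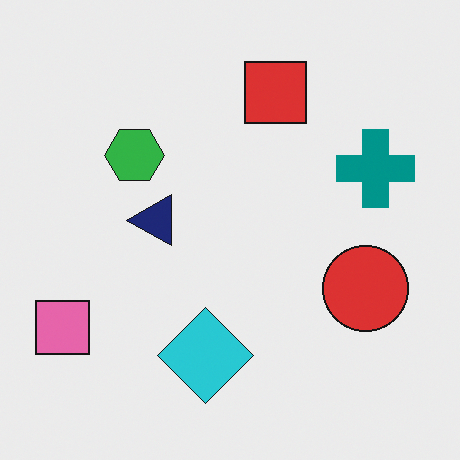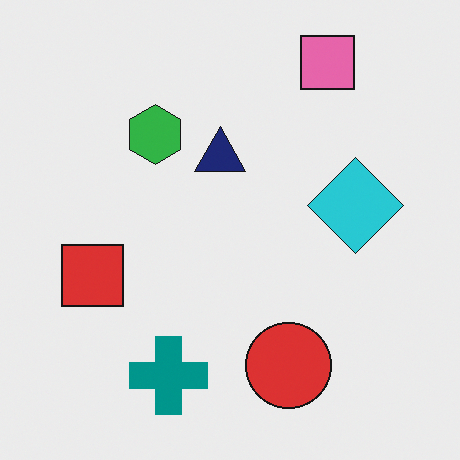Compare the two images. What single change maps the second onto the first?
It was transposed (reflected across the top-left ↔ bottom-right diagonal).

Shapes have swapped their row and column positions — what was in the top-right is now in the bottom-left — a diagonal reflection.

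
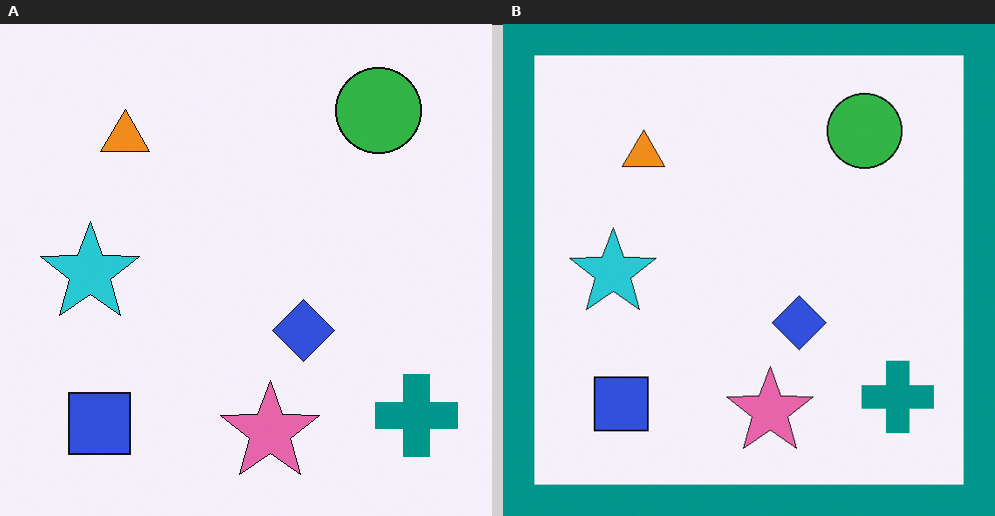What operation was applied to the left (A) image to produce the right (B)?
This is the original image framed with a teal border.

A solid teal frame runs around the edge of the right (B) image, with the content slightly shrunk inside it.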